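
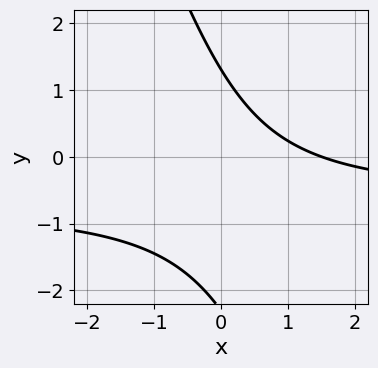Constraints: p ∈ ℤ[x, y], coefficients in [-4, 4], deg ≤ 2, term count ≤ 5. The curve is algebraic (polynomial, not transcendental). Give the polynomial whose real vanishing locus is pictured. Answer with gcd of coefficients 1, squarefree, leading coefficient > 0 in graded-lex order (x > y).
3*x*y + y^2 + 2*x + y - 3

1. Degree: the shape is more complex than any degree-1 curve, so deg p = 2.
2. The integer polynomial consistent with all of this is the stated p.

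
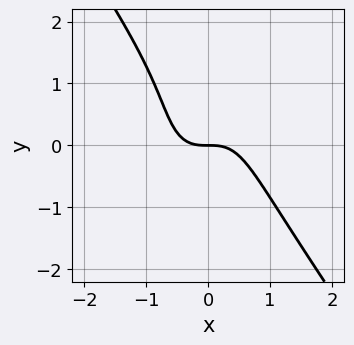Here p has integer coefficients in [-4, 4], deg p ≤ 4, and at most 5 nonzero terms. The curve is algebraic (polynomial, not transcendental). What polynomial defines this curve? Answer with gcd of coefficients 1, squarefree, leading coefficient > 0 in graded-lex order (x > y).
3*x^3 + y^3 - y^2 + 2*y

deg p = 3.
Against the integer gridlines: one x-axis crossing is at x = 0; one y-axis crossing is at y = 0.
The integer polynomial consistent with all of this is the stated p.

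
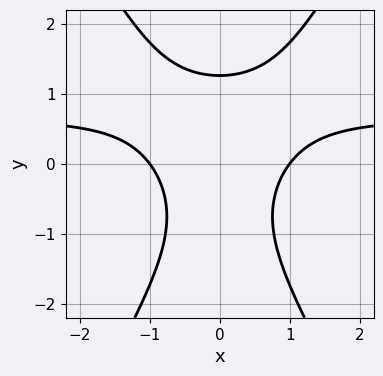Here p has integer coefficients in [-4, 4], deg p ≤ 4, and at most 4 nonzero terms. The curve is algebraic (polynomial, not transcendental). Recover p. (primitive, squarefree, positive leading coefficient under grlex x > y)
(a) Degree: a generic line meets the curve in up to 3 points, so deg p = 3.
(b) Symmetries: the x ↦ −x reflection is a symmetry, so x appears only in even powers.
(c) Reading off the gridlines: among the integer gridlines, it crosses the x-axis at x ∈ {-1, 1}.
(d) The integer polynomial consistent with all of this is the stated p.

3*x^2*y - y^3 - 2*x^2 + 2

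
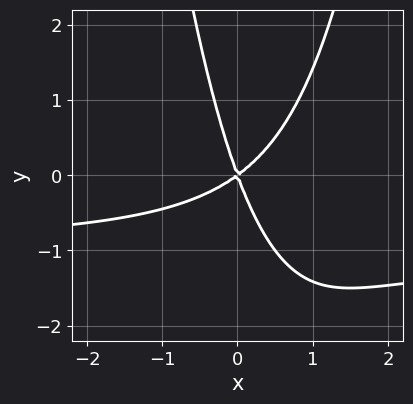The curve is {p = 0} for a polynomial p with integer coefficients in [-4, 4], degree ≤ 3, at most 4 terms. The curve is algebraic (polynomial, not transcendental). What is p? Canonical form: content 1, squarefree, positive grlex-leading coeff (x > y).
2*x^2*y + 2*x^2 - 2*x*y - y^2

1. Degree: a generic line meets the curve in up to 3 points, so deg p = 3.
2. From the visible intercepts: one x-axis crossing is at x = 0; it crosses the y-axis at the gridline y = 0.
3. These observations pin down the coefficients.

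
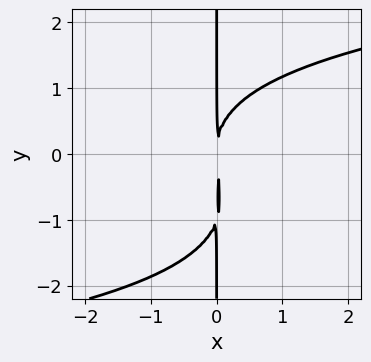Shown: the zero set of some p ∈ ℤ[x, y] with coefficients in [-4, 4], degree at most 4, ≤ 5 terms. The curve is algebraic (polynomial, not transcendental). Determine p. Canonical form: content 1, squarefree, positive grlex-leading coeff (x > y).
1. deg p = 4. A generic line meets the curve in up to 4 points.
2. Observable constraints: the visible y-axis segment lies entirely on the curve.
3. Matching integer coefficients to the picture gives p.

x*y^3 + x*y^2 - 3*x^2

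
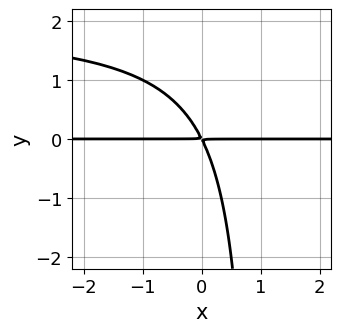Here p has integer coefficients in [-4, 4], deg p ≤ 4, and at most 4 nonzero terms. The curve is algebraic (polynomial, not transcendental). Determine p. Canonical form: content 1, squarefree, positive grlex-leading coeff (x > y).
x*y^2 - 2*x*y - y^2

1. Degree: the shape is more complex than any degree-2 curve, so deg p = 3.
2. From the axis intercepts and sections: every point of the x-axis in the box is on the curve.
3. Putting this together gives p.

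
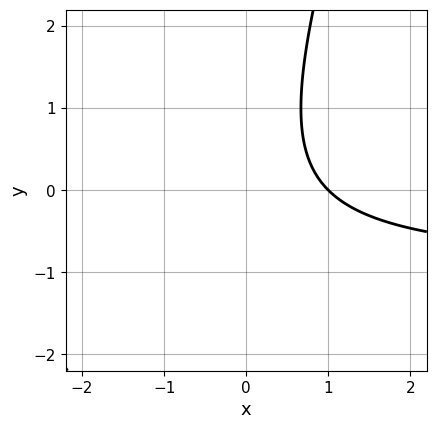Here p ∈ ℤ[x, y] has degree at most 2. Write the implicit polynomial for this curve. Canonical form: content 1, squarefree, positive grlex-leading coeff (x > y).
3*x*y - y^2 + 3*x - 3

First, the degree is 2 — the shape is more complex than any degree-1 curve.
Next, observable constraints: one x-axis crossing is at x = 1; the curve avoids every integer y-axis point in the box.
Finally, fitting integer coefficients to these (and the overall shape) gives p.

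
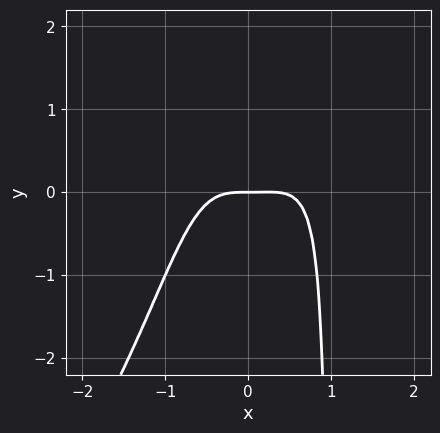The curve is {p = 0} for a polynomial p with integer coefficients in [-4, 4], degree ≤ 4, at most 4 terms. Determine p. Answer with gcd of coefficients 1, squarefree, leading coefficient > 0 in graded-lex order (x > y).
3*x^4 - 2*x^3*y - x^3 + 2*y

1. The degree is 4 — no degree-3 curve has this shape.
2. From the axis intercepts and sections: it meets the y-axis at y = 0 (among the integer gridlines); one x-axis crossing is at x = 0.
3. Putting this together gives p.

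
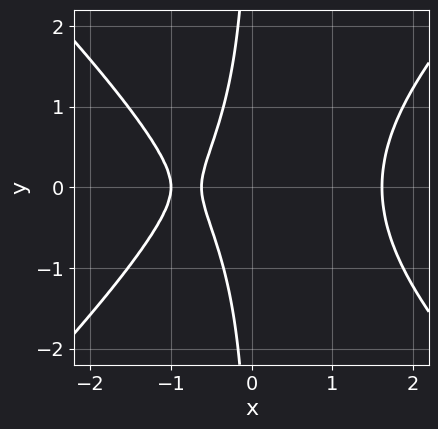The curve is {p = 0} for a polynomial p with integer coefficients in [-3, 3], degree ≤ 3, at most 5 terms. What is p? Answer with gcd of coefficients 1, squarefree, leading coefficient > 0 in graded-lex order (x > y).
(a) Degree: a generic line meets the curve in up to 3 points, so deg p = 3.
(b) Symmetries: the y ↦ −y reflection is a symmetry, so y appears only in even powers.
(c) Against the integer gridlines: one x-axis crossing is at x = -1; the curve avoids every integer y-axis point in the box.
(d) Putting this together gives p.

x^3 - x*y^2 - 2*x - 1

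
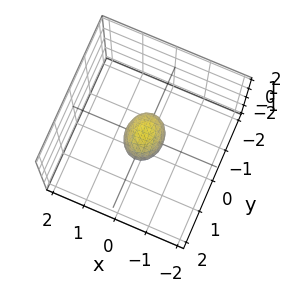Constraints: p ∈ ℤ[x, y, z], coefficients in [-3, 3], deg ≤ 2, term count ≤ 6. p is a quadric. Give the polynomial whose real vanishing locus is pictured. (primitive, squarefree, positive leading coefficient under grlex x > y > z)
(a) Degree: a closed, bounded, convex surface; a quadric, so deg p = 2.
(b) Symmetries: the x ↦ −x reflection is a symmetry, so x appears only in even powers; the y ↦ −y reflection is a symmetry, so y appears only in even powers; it's symmetric under z → −z, forcing even powers of z.
(c) The integer polynomial consistent with all of this is the stated p.

3*x^2 + 2*y^2 + 2*z^2 - 1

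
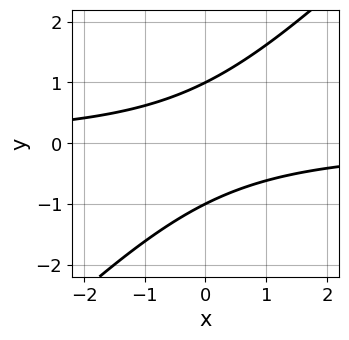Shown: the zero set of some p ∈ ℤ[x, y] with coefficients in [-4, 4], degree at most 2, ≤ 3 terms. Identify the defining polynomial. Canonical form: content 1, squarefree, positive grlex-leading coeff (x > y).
1. Degree: a generic line meets the curve in up to 2 points, so deg p = 2.
2. Reading off the gridlines: the y-axis gridline crossings are at y ∈ {-1, 1}; it misses every integer gridline on the x-axis.
3. Together with the visible shape, these determine p as stated.

x*y - y^2 + 1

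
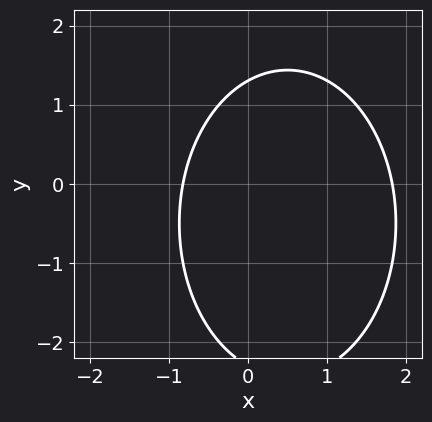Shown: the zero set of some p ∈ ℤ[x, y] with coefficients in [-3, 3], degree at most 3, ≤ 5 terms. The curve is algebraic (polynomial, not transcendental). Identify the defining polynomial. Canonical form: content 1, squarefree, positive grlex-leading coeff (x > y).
2*x^2 + y^2 - 2*x + y - 3

1. Degree: the shape is more complex than any degree-1 curve, so deg p = 2.
2. Matching integer coefficients to the picture gives p.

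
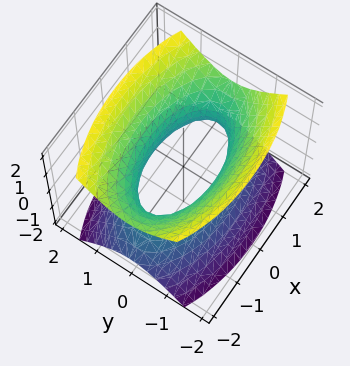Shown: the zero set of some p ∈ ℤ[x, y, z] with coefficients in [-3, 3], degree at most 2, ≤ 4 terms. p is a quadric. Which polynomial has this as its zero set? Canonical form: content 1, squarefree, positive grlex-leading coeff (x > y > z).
x^2 + 3*y^2 - 2*z^2 - 2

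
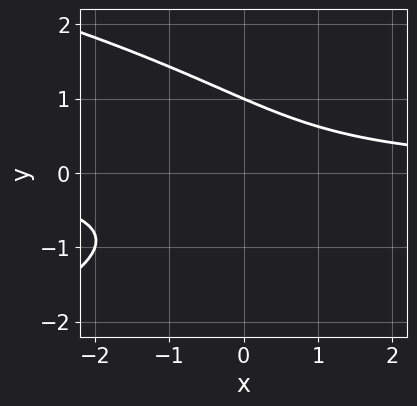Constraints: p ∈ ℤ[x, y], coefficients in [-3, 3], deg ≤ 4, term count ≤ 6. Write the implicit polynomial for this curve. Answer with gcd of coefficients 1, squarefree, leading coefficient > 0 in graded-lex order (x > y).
(a) Degree: no degree-2 curve has this shape, so deg p = 3.
(b) Checking where it meets the axes: the curve avoids every integer x-axis point in the box; it meets the y-axis at y = 1 (among the integer gridlines).
(c) These observations pin down the coefficients.

2*y^3 + 3*x*y + y - 3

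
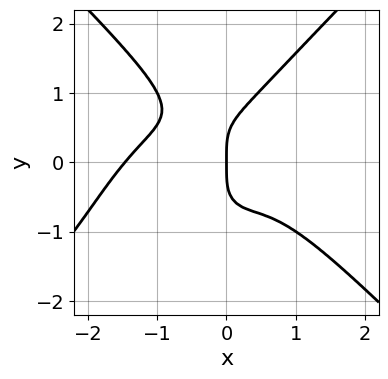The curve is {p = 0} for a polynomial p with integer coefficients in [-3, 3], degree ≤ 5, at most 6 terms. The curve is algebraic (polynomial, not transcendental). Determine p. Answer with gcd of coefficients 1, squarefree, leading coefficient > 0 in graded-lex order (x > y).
x^4 - y^4 + x^3 + 2*x^2*y + x

(a) The degree is 4 — the shape is more complex than any degree-3 curve.
(b) Checking where it meets the axes: one x-axis crossing is at x = 0; one y-axis crossing is at y = 0.
(c) The integer polynomial consistent with all of this is the stated p.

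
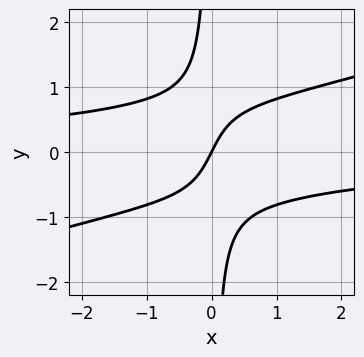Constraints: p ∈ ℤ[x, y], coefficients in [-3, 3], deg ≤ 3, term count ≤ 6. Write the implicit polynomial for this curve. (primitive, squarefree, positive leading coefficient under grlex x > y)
x^2*y - 3*x*y^2 + 2*x - y

deg p = 3. The shape is more complex than any degree-2 curve.
Against the integer gridlines: it crosses the x-axis at the gridline x = 0; it crosses the y-axis at the gridline y = 0.
Together with the visible shape, these determine p as stated.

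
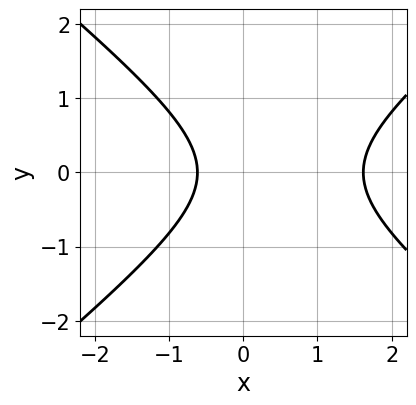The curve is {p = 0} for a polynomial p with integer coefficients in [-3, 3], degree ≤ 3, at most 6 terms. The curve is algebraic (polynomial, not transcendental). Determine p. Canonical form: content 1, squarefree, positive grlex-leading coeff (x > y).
2*x^2 - 3*y^2 - 2*x - 2

1. Degree: no degree-1 curve has this shape, so deg p = 2.
2. Symmetries: the y ↦ −y reflection is a symmetry, so y appears only in even powers.
3. Checking where it meets the axes: it misses every integer gridline on the y-axis.
4. Putting this together gives p.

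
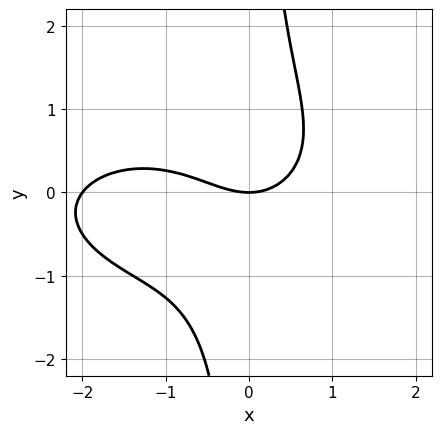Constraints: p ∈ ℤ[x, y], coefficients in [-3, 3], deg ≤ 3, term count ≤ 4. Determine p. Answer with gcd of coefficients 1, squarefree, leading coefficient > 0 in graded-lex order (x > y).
First, deg p = 3.
Next, checking where it meets the axes: it meets the y-axis at y = 0 (among the integer gridlines); among the integer gridlines, it crosses the x-axis at x ∈ {-2, 0}.
Finally, together with the visible shape, these determine p as stated.

x^3 + 3*x*y^2 + 2*x^2 - 3*y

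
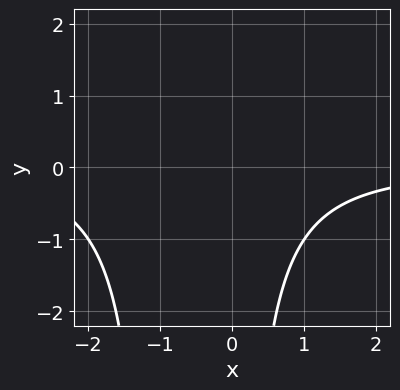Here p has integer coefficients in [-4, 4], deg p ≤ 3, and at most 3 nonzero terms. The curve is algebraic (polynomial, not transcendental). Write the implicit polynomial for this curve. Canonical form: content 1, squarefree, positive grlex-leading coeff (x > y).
1. The degree is 3 — the shape is more complex than any degree-2 curve.
2. From the axis intercepts and sections: the curve avoids every integer x-axis point in the box; the curve avoids every integer y-axis point in the box.
3. Putting this together gives p.

x^2*y + x*y + 2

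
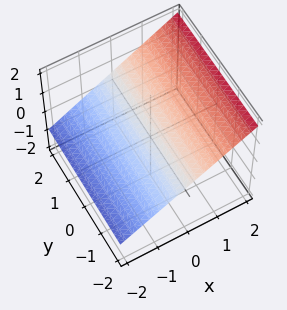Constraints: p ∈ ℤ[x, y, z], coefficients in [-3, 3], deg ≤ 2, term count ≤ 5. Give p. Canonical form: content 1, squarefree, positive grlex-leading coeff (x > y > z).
2*x - 3*z + 2

First, degree: the surface is flat (a plane), so deg p = 1.
Then, observable constraints: it misses every integer gridline on the y-axis; it crosses the x-axis at the gridline x = -1.
Finally, fitting integer coefficients to these (and the overall shape) gives p.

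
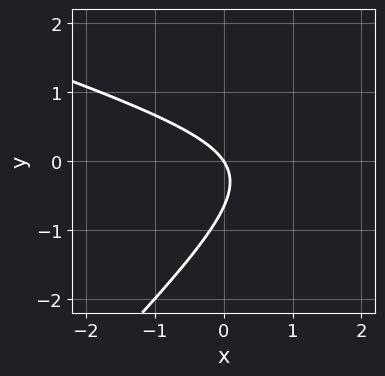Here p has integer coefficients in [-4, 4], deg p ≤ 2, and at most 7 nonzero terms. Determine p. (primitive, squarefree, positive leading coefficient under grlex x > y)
(a) The degree is 2 — the shape is more complex than any degree-1 curve.
(b) From the axis intercepts and sections: it crosses the x-axis at the gridline x = 0; it meets the y-axis at y = 0 (among the integer gridlines).
(c) The integer polynomial consistent with all of this is the stated p.

x^2 + 2*x*y - 3*y^2 - 3*x - 2*y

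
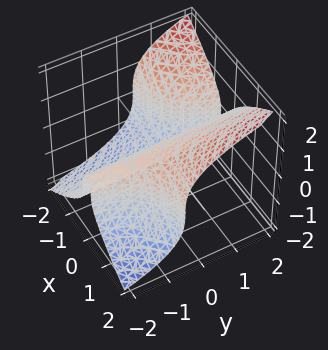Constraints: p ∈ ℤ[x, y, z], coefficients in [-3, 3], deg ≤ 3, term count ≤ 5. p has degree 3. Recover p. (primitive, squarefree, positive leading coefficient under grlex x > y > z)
x^2*y - z^3 + x

1. The degree is 3 — no degree-2 surface has this shape.
2. Reading off the gridlines: one x-axis crossing is at x = 0; every point of the y-axis in the box is on the surface; it meets the z-axis at z = 0 (among the integer gridlines).
3. These observations pin down the coefficients.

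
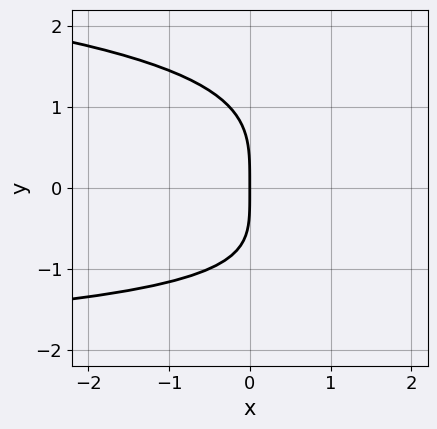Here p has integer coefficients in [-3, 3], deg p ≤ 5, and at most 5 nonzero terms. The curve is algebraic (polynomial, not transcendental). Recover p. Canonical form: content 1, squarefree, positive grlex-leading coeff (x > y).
1. deg p = 4.
2. Against the integer gridlines: it meets the y-axis at y = 0 (among the integer gridlines); one x-axis crossing is at x = 0.
3. Putting this together gives p.

y^4 + x*y + 3*x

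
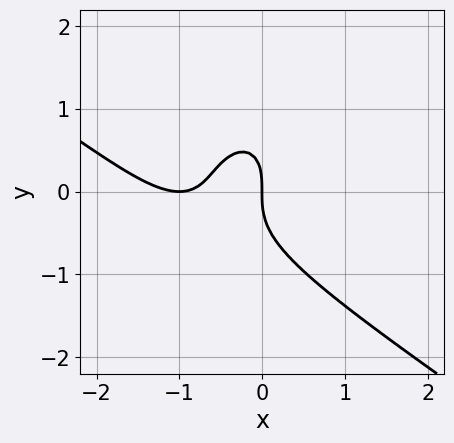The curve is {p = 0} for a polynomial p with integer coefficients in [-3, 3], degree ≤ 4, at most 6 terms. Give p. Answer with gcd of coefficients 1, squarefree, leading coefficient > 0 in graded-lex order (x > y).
x^3 + x^2*y + y^3 + 2*x^2 + x

1. deg p = 3.
2. Reading off the gridlines: one y-axis crossing is at y = 0; the x-axis gridline crossings are at x ∈ {-1, 0}.
3. Fitting integer coefficients to these (and the overall shape) gives p.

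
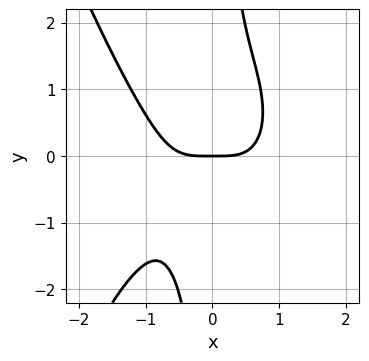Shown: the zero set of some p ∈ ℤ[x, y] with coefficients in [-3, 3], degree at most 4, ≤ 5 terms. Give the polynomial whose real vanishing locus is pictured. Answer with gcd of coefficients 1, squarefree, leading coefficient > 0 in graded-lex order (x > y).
x^4 + x*y^2 - y

First, the degree is 4 — a generic line meets the curve in up to 4 points.
Then, reading off the gridlines: one y-axis crossing is at y = 0; it crosses the x-axis at the gridline x = 0.
Finally, the integer polynomial consistent with all of this is the stated p.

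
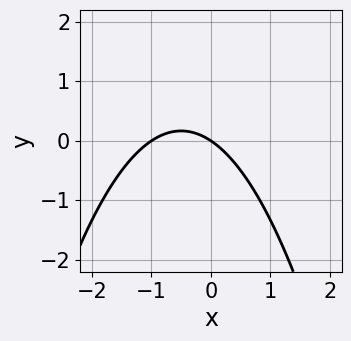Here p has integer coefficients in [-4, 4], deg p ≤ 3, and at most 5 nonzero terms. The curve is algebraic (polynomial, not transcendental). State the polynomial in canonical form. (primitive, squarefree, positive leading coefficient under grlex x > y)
1. Degree: a generic line meets the curve in up to 2 points, so deg p = 2.
2. From the axis intercepts and sections: it crosses the y-axis at the gridline y = 0; among the integer gridlines, it crosses the x-axis at x ∈ {-1, 0}.
3. Assembling these constraints gives the stated polynomial.

2*x^2 + 2*x + 3*y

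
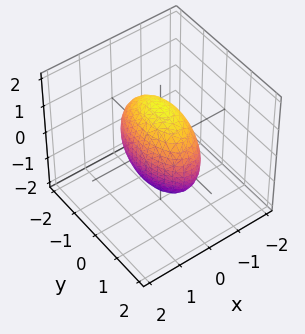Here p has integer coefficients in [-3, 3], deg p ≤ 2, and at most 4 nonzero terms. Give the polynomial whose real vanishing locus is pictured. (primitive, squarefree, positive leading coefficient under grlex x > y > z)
3*x^2 + y^2 + z^2 - 2

Degree: a closed, bounded, convex surface; a quadric, so deg p = 2.
Symmetries: the z ↦ −z reflection is a symmetry, so z appears only in even powers; mirror symmetry x ↦ −x ⇒ only even powers of x; the y ↦ −y reflection is a symmetry, so y appears only in even powers.
Assembling these constraints gives the stated polynomial.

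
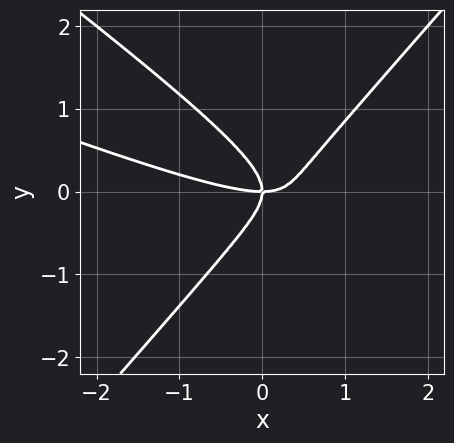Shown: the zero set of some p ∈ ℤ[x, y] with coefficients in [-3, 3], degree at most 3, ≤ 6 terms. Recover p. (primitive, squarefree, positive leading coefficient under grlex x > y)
1. The degree is 3 — the shape is more complex than any degree-2 curve.
2. From the axis intercepts and sections: it meets the y-axis at y = 0 (among the integer gridlines); it meets the x-axis at x = 0 (among the integer gridlines).
3. Fitting integer coefficients to these (and the overall shape) gives p.

x^3 + 3*x^2*y - 3*y^3 - 2*x*y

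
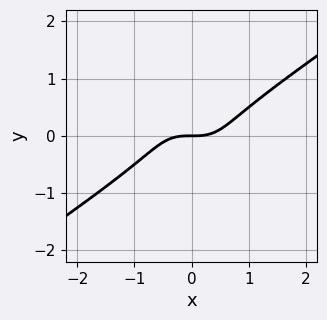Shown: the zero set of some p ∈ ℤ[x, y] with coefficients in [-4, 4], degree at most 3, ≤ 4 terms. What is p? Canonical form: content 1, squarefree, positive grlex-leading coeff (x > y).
2*x^3 - 3*x*y^2 - 2*y^3 - 2*y

(a) The degree is 3 — no degree-2 curve has this shape.
(b) Checking where it meets the axes: one x-axis crossing is at x = 0; it crosses the y-axis at the gridline y = 0.
(c) Solving for integer coefficients yields p as stated.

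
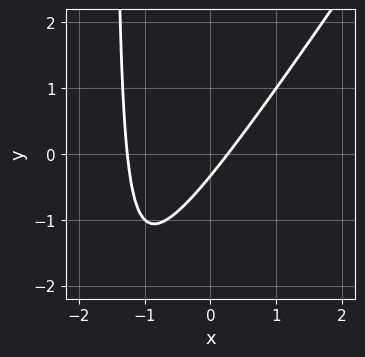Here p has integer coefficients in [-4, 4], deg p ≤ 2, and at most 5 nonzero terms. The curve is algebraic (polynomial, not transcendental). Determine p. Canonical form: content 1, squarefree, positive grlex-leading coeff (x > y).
1. deg p = 2. No degree-1 curve has this shape.
2. Matching integer coefficients to the picture gives p.

3*x^2 - 2*x*y + 3*x - 3*y - 1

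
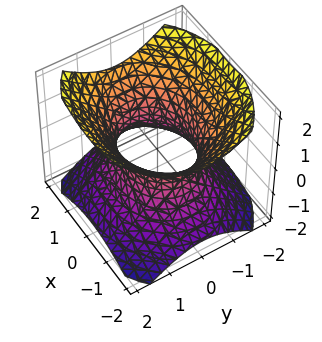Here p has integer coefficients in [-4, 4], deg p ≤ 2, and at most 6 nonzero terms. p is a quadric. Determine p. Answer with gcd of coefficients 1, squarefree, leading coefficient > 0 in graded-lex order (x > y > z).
2*x^2 + 3*y^2 - 3*z^2 - 3

1. deg p = 2. One connected sheet with a waist; a quadric.
2. Symmetries: mirror symmetry y ↦ −y ⇒ only even powers of y; it's symmetric under x → −x, forcing even powers of x; the z ↦ −z reflection is a symmetry, so z appears only in even powers.
3. Observable constraints: the surface avoids every integer z-axis point in the box; among the integer gridlines, it crosses the y-axis at y ∈ {-1, 1}.
4. The integer polynomial consistent with all of this is the stated p.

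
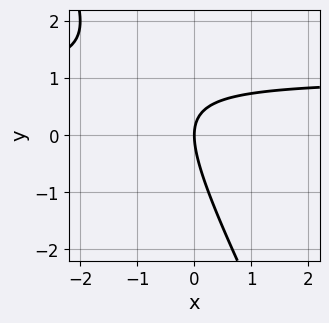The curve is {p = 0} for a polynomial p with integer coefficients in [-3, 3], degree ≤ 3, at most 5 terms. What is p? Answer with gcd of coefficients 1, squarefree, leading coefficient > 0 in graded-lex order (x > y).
2*x*y + y^2 - 2*x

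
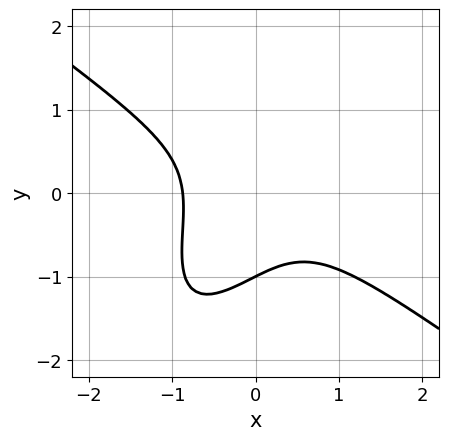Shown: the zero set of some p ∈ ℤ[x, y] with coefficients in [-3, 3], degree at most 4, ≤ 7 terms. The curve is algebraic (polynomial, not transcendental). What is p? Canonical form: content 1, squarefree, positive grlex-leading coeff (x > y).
3*x^3 + x^2*y - 3*x*y^2 + 2*y^3 + 2

(a) deg p = 3. The shape is more complex than any degree-2 curve.
(b) Reading off the gridlines: one y-axis crossing is at y = -1.
(c) Matching integer coefficients to the picture gives p.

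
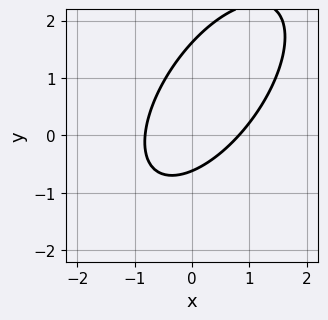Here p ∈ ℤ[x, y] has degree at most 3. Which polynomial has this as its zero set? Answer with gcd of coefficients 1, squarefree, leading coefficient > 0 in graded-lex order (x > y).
First, deg p = 2. The shape is more complex than any degree-1 curve.
Finally, solving for integer coefficients yields p as stated.

3*x^2 - 3*x*y + 2*y^2 - 2*y - 2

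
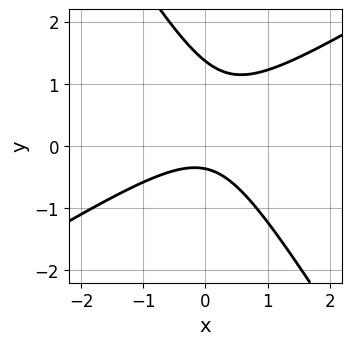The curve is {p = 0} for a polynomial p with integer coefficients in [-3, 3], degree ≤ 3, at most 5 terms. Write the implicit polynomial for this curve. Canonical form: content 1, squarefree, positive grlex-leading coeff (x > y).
1. The degree is 2 — no degree-1 curve has this shape.
2. Observable constraints: the curve avoids every integer x-axis point in the box.
3. Assembling these constraints gives the stated polynomial.

2*x^2 - 2*x*y - 2*y^2 + 2*y + 1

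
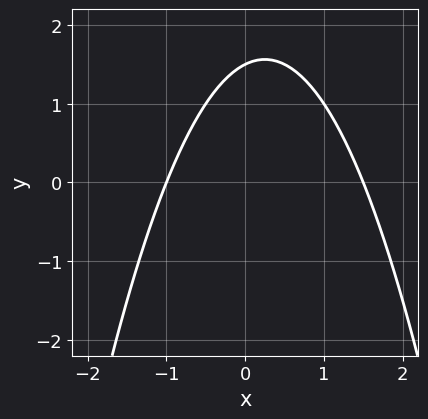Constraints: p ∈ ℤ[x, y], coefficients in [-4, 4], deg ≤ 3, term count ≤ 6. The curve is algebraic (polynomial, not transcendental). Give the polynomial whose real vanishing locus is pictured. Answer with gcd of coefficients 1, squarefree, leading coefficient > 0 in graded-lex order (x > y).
1. The degree is 2 — no degree-1 curve has this shape.
2. Against the integer gridlines: it meets the x-axis at x = -1 (among the integer gridlines).
3. These observations pin down the coefficients.

2*x^2 - x + 2*y - 3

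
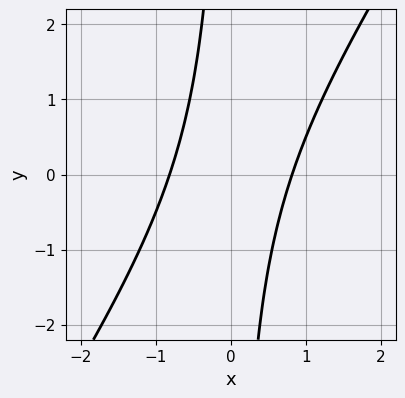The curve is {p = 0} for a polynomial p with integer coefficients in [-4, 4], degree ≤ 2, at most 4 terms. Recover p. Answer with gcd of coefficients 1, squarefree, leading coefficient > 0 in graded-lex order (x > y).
First, degree: a generic line meets the curve in up to 2 points, so deg p = 2.
Next, checking where it meets the axes: the curve avoids every integer y-axis point in the box.
Finally, solving for integer coefficients yields p as stated.

3*x^2 - 2*x*y - 2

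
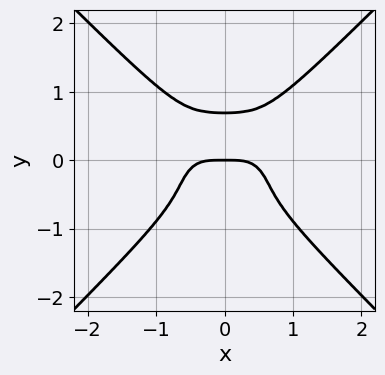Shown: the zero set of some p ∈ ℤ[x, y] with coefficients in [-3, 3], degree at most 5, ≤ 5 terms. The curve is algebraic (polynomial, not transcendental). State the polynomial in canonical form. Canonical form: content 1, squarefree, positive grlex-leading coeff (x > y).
1. deg p = 4. A generic line meets the curve in up to 4 points.
2. Symmetries: mirror symmetry x ↦ −x ⇒ only even powers of x.
3. Against the integer gridlines: one x-axis crossing is at x = 0; it crosses the y-axis at the gridline y = 0.
4. Putting this together gives p.

2*x^4 + x^2*y^2 - 3*y^4 + y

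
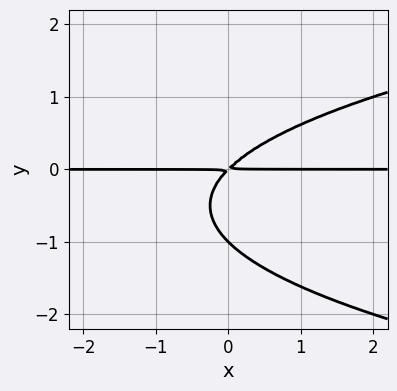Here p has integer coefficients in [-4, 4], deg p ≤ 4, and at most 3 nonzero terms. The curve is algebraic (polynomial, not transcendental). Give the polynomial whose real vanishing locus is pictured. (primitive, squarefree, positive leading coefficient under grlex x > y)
deg p = 3.
From the visible intercepts: it meets the y-axis at y = -1 (among the integer gridlines); every point of the x-axis in the box is on the curve.
The integer polynomial consistent with all of this is the stated p.

y^3 - x*y + y^2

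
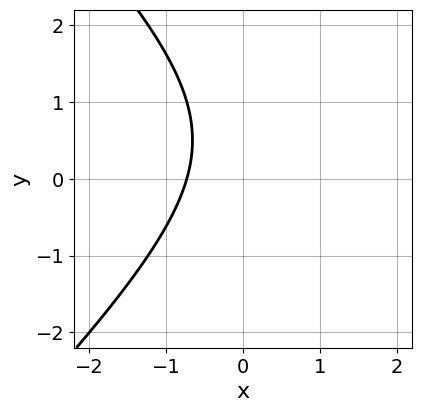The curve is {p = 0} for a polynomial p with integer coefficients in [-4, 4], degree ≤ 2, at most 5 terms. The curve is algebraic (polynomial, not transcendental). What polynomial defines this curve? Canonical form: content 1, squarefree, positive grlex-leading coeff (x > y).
x^2 - y^2 - 2*x + y - 2

First, degree: the shape is more complex than any degree-1 curve, so deg p = 2.
Next, reading off the gridlines: no y-intercept at any integer in the box.
Finally, solving for integer coefficients yields p as stated.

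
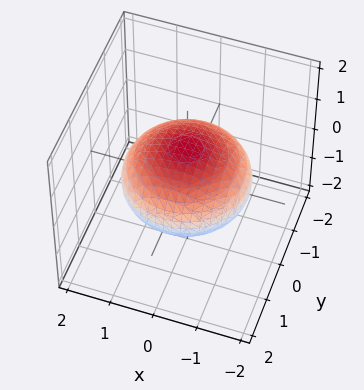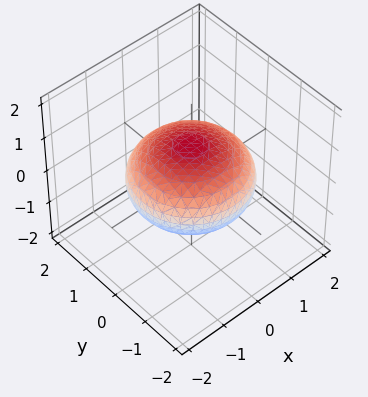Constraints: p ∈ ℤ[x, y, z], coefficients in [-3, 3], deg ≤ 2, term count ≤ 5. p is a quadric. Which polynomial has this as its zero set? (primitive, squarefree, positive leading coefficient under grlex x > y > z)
x^2 + y^2 + 2*z^2 - 2

1. Degree: a closed, bounded, convex surface; a quadric, so deg p = 2.
2. Symmetries: it's symmetric under z → −z, forcing even powers of z; the z-axis is an axis of rotation, so x and y enter only as x² + y².
3. Reading off the gridlines: the z-axis gridline crossings are at z ∈ {-1, 1}; a circular section at z = 0 has radius between 1 and 2.
4. Together with the visible shape, these determine p as stated.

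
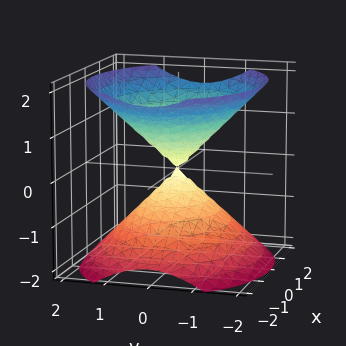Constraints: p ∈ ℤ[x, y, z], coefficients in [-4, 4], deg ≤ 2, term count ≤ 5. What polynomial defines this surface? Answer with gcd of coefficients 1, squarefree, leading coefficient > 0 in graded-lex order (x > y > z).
2*x^2 + 3*y^2 - 3*z^2

1. There are 2 components.
2. deg p = 2.
3. Symmetries: the x ↦ −x reflection is a symmetry, so x appears only in even powers; it's symmetric under y → −y, forcing even powers of y; mirror symmetry z ↦ −z ⇒ only even powers of z.
4. Reading off the gridlines: one y-axis crossing is at y = 0; it crosses the z-axis at the gridline z = 0; one x-axis crossing is at x = 0.
5. Matching integer coefficients to the picture gives p.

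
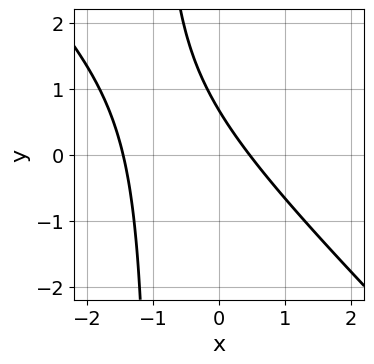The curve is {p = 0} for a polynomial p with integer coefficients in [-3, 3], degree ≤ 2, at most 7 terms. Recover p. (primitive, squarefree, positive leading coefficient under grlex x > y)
3*x^2 + 3*x*y + 3*x + 3*y - 2

(a) Degree: the shape is more complex than any degree-1 curve, so deg p = 2.
(b) Solving for integer coefficients yields p as stated.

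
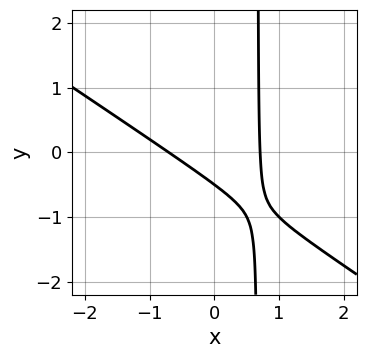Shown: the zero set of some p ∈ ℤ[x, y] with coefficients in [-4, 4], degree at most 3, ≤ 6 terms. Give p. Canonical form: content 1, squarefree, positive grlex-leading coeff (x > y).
2*x^2 + 3*x*y - 2*y - 1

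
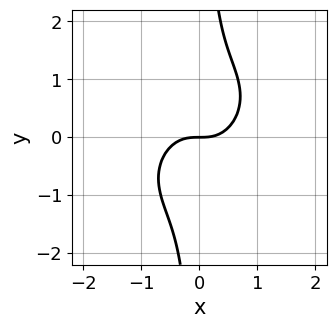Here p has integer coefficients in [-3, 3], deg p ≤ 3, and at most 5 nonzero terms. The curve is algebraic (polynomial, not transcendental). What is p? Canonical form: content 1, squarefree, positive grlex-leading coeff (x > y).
3*x^3 - 2*x^2*y + 3*x*y^2 - 2*y

First, degree: the shape is more complex than any degree-2 curve, so deg p = 3.
Then, checking where it meets the axes: it meets the y-axis at y = 0 (among the integer gridlines); one x-axis crossing is at x = 0.
Finally, the integer polynomial consistent with all of this is the stated p.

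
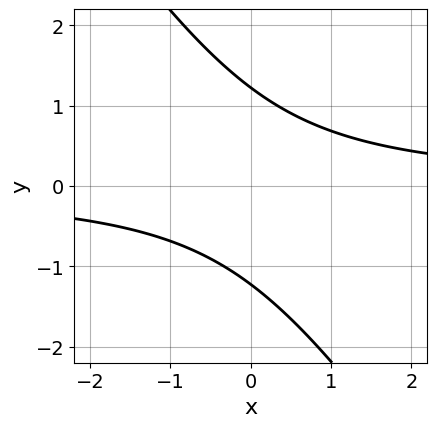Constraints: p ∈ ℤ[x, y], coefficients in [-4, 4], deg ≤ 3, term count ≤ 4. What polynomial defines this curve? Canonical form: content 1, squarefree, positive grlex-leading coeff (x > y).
3*x*y + 2*y^2 - 3

First, deg p = 2. A generic line meets the curve in up to 2 points.
Next, reading off the gridlines: the curve avoids every integer x-axis point in the box.
Finally, solving for integer coefficients yields p as stated.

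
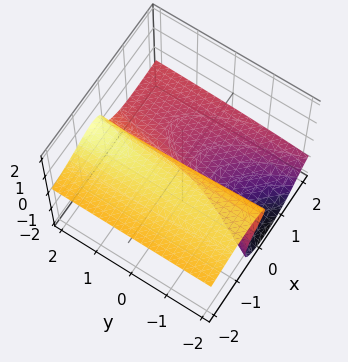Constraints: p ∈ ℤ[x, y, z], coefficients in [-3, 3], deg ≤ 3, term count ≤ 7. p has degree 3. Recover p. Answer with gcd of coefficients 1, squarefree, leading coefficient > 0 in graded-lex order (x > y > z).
(a) The degree is 3 — a generic line meets the surface in up to 3 points.
(b) Against the integer gridlines: every point of the y-axis in the box is on the surface; it crosses the x-axis at the gridline x = 0; it crosses the z-axis at the gridline z = 0.
(c) Matching integer coefficients to the picture gives p.

3*x^2*z - 2*y*z^2 + 3*z^3 + y*z + 3*x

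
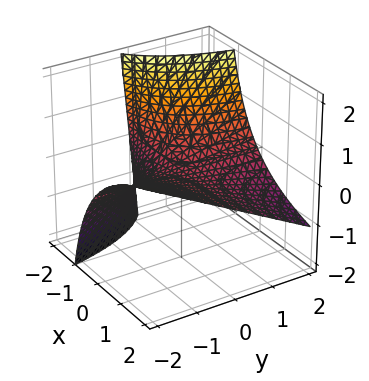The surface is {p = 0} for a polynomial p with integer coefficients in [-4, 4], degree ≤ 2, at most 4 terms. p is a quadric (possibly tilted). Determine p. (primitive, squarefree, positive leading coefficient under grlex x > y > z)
x*y + x*z + 2*z

(a) Degree: the shape is more complex than any degree-1 surface, so deg p = 2.
(b) Reading off the gridlines: the visible x-axis segment lies entirely on the surface; the visible y-axis segment lies entirely on the surface; one z-axis crossing is at z = 0.
(c) Assembling these constraints gives the stated polynomial.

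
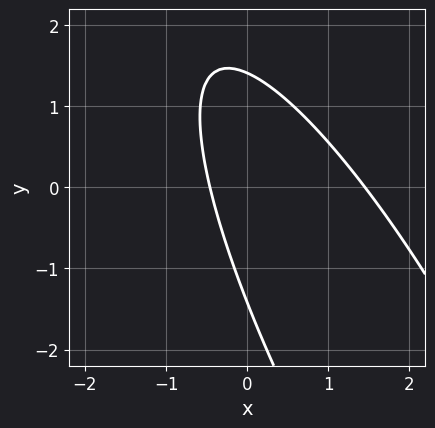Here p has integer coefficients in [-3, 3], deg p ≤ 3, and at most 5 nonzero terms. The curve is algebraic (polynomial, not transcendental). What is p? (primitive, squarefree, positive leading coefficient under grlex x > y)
First, degree: a generic line meets the curve in up to 2 points, so deg p = 2.
Finally, matching integer coefficients to the picture gives p.

3*x^2 + 3*x*y + y^2 - 3*x - 2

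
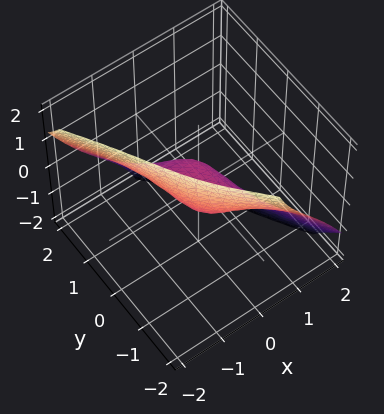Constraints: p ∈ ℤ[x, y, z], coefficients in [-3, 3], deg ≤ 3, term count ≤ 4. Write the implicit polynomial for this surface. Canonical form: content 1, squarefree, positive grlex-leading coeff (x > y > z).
3*x^3 - 3*x*y*z + y^3 + 3*z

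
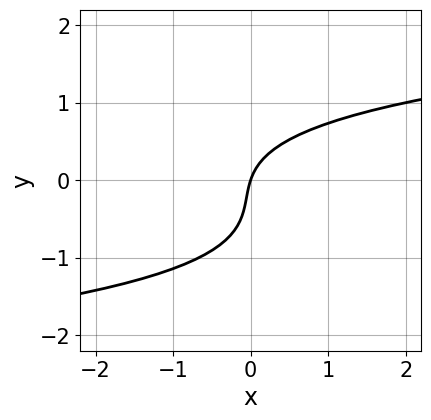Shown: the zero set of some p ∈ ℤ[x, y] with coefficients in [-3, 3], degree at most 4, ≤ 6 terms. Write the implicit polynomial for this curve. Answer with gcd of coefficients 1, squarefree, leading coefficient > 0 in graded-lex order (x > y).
3*y^3 + 2*y^2 - 3*x + y

Degree: a generic line meets the curve in up to 3 points, so deg p = 3.
From the axis intercepts and sections: it meets the x-axis at x = 0 (among the integer gridlines); it crosses the y-axis at the gridline y = 0.
Fitting integer coefficients to these (and the overall shape) gives p.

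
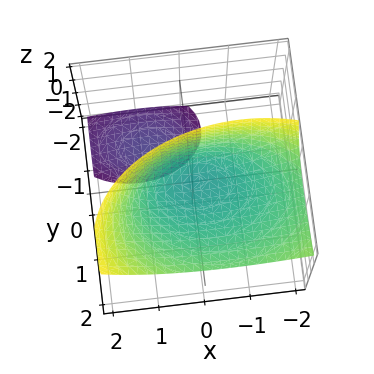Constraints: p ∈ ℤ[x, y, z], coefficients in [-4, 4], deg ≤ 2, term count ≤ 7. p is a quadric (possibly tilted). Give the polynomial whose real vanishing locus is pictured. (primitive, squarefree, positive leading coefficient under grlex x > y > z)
x^2 + x*z + 2*y^2 - 3*y*z - 2*z

First, I count 2 distinct pieces. Treating them together as one polynomial.
Then, deg p = 2. A generic line meets the surface in up to 2 points.
Next, checking where it meets the axes: one x-axis crossing is at x = 0; one z-axis crossing is at z = 0; it crosses the y-axis at the gridline y = 0.
Finally, the integer polynomial consistent with all of this is the stated p.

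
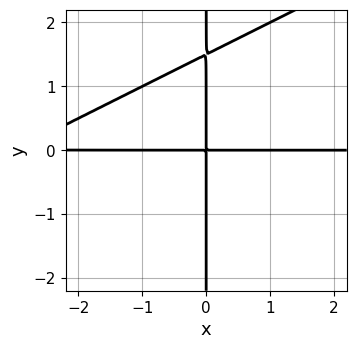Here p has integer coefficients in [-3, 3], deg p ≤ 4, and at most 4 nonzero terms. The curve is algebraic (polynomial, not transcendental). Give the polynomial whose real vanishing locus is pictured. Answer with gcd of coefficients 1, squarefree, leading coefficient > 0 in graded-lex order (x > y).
x^2*y - 2*x*y^2 + 3*x*y

First, deg p = 3. A generic line meets the curve in up to 3 points.
Then, reading off the gridlines: the visible y-axis segment lies entirely on the curve; every point of the x-axis in the box is on the curve.
Finally, together with the visible shape, these determine p as stated.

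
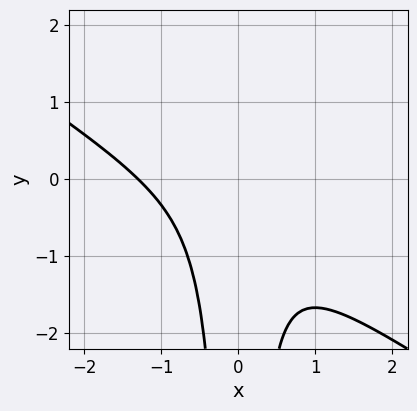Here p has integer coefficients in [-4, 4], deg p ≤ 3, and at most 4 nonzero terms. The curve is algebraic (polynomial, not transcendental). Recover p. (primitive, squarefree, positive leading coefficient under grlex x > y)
2*x^3 + 3*x^2*y + 2*x^2 + 1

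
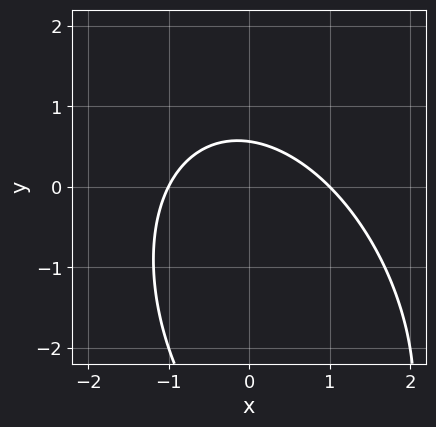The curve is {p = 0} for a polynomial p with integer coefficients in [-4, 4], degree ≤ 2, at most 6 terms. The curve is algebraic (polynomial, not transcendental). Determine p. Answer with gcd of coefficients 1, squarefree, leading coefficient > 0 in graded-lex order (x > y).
2*x^2 + x*y + y^2 + 3*y - 2

(a) deg p = 2. The shape is more complex than any degree-1 curve.
(b) Checking where it meets the axes: the x-axis gridline crossings are at x ∈ {-1, 1}.
(c) The integer polynomial consistent with all of this is the stated p.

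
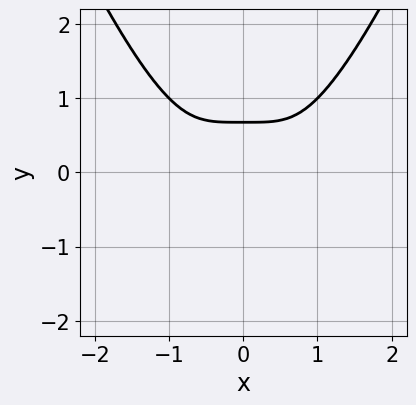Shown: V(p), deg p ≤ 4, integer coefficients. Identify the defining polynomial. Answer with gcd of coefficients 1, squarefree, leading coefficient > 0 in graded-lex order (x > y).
First, degree: a generic line meets the curve in up to 4 points, so deg p = 4.
Then, symmetries: it's symmetric under x → −x, forcing even powers of x.
Next, from the axis intercepts and sections: the curve avoids every integer x-axis point in the box.
Finally, fitting integer coefficients to these (and the overall shape) gives p.

3*x^4 - 2*y^3 - 3*y^2 + 2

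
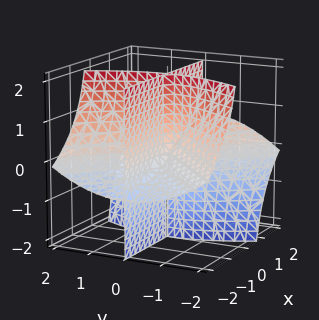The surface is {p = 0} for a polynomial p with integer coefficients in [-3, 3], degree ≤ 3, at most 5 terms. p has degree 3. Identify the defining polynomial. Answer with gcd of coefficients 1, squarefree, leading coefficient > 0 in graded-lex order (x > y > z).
x^2*y - 3*x*y*z - y^3

There are 3 components. Treating them together as one polynomial.
deg p = 3. A generic line meets the surface in up to 3 points.
From the axis intercepts and sections: the visible z-axis segment lies entirely on the surface; every point of the x-axis in the box is on the surface.
Together with the visible shape, these determine p as stated.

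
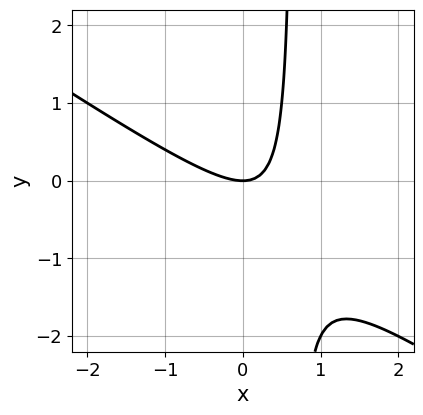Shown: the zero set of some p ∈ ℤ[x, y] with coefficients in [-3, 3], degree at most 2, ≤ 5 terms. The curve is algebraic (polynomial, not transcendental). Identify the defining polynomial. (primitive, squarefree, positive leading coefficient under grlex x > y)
2*x^2 + 3*x*y - 2*y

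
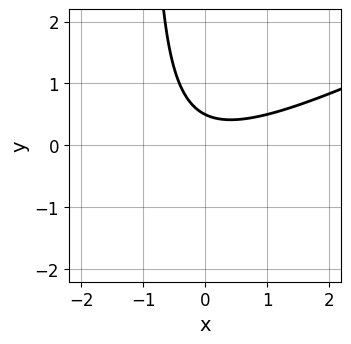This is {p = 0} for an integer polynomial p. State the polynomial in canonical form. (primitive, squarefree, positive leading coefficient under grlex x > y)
(a) Degree: a generic line meets the curve in up to 2 points, so deg p = 2.
(b) Checking where it meets the axes: it misses every integer gridline on the x-axis.
(c) Assembling these constraints gives the stated polynomial.

x^2 - 2*x*y - 2*y + 1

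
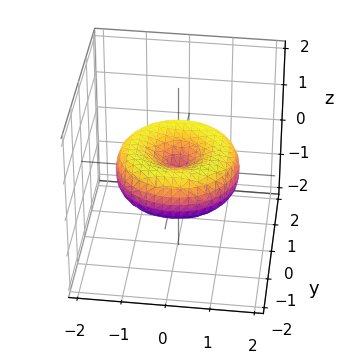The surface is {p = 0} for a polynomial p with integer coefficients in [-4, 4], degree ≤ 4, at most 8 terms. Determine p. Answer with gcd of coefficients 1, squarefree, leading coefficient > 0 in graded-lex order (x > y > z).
x^4 + 2*x^2*y^2 + y^4 - 2*x^2 - 2*y^2 + 3*z^2

First, deg p = 4. A generic line meets the surface in up to 4 points.
Then, symmetries: the z-axis is an axis of rotation, so x and y enter only as x² + y².
Next, checking where it meets the axes: it meets the y-axis at y = 0 (among the integer gridlines); one x-axis crossing is at x = 0; one z-axis crossing is at z = 0; a circular section at z = 0 has radius between 1 and 2.
Finally, the integer polynomial consistent with all of this is the stated p.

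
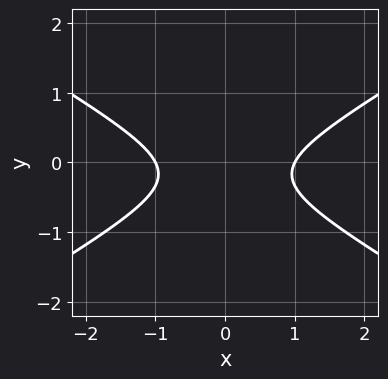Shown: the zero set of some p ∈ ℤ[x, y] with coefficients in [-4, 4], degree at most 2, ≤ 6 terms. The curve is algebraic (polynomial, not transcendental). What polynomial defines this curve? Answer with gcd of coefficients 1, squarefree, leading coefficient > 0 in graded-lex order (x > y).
x^2 - 3*y^2 - y - 1

1. Degree: the shape is more complex than any degree-1 curve, so deg p = 2.
2. Symmetries: the x ↦ −x reflection is a symmetry, so x appears only in even powers.
3. From the visible intercepts: the x-axis gridline crossings are at x ∈ {-1, 1}; the curve avoids every integer y-axis point in the box.
4. Together with the visible shape, these determine p as stated.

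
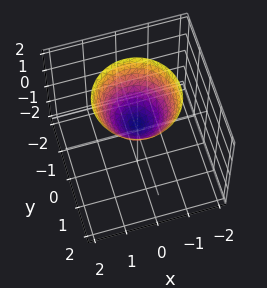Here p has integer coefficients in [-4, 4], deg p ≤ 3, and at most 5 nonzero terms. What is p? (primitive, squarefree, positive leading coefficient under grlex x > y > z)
1. deg p = 2.
2. Symmetries: rotational symmetry about the z-axis ⇒ p depends on x, y only through x² + y².
3. Reading off the gridlines: no x-intercept at any integer in the box; a circular section at z = 1 has radius between 0 and 1; it misses every integer gridline on the y-axis.
4. These observations pin down the coefficients.

3*x^2 + 3*y^2 - 3*z + 1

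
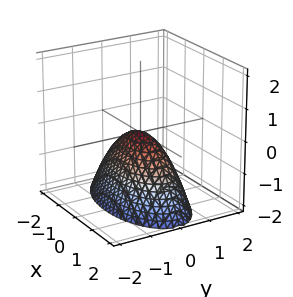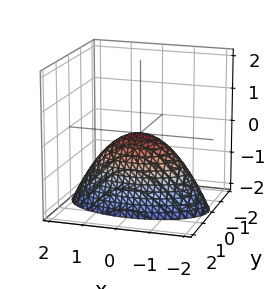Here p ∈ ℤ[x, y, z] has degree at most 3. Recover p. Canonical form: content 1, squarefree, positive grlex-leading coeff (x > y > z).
x^2 + 3*y^2 + 2*z

1. deg p = 2. A single bowl opening along one axis; a quadric.
2. Symmetries: mirror symmetry y ↦ −y ⇒ only even powers of y; it's symmetric under x → −x, forcing even powers of x.
3. Reading off the gridlines: it meets the y-axis at y = 0 (among the integer gridlines); it crosses the x-axis at the gridline x = 0; it crosses the z-axis at the gridline z = 0.
4. Putting this together gives p.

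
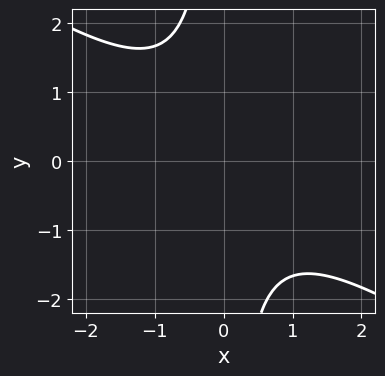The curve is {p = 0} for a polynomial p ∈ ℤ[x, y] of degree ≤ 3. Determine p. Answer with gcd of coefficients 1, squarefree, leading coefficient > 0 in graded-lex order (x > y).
The degree is 2 — a generic line meets the curve in up to 2 points.
Against the integer gridlines: no x-intercept at any integer in the box; it misses every integer gridline on the y-axis.
Assembling these constraints gives the stated polynomial.

2*x^2 + 3*x*y + 3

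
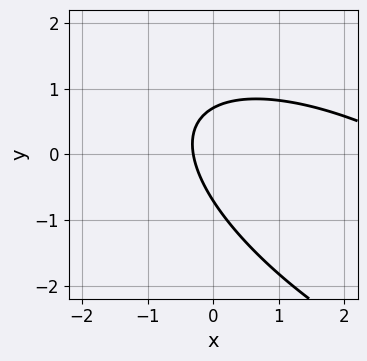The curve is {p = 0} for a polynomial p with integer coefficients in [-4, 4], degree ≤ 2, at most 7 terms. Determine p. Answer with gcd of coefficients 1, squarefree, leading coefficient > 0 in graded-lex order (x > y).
x^2 + 2*x*y + 2*y^2 - 3*x - 1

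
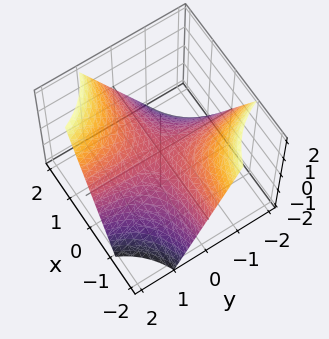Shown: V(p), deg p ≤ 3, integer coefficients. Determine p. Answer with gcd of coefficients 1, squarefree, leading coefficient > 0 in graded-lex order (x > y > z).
x*y - z

First, degree: a saddle surface; a quadric, so deg p = 2.
Then, observable constraints: every point of the x-axis in the box is on the surface; every point of the y-axis in the box is on the surface; it meets the z-axis at z = 0 (among the integer gridlines).
Finally, putting this together gives p.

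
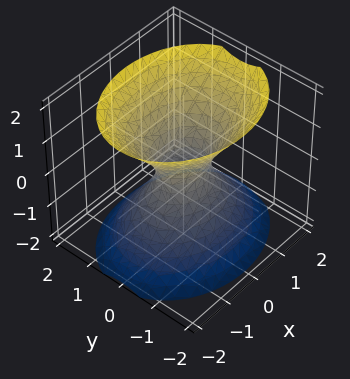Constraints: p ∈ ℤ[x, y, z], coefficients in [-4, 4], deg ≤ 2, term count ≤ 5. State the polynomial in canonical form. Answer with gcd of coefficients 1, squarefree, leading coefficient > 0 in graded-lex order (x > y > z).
2*x^2 + 3*y^2 - 2*z^2 - 1

(a) deg p = 2. An hourglass — one-sheet hyperboloid; a quadric.
(b) Symmetries: the z ↦ −z reflection is a symmetry, so z appears only in even powers; it's symmetric under x → −x, forcing even powers of x; the y ↦ −y reflection is a symmetry, so y appears only in even powers.
(c) Checking where it meets the axes: no z-intercept at any integer in the box.
(d) The integer polynomial consistent with all of this is the stated p.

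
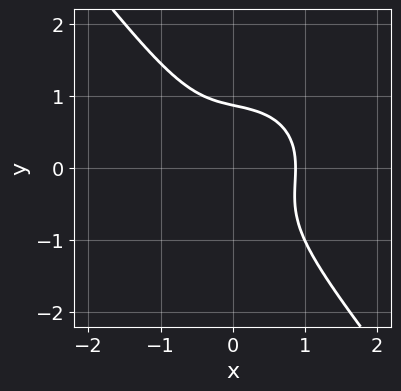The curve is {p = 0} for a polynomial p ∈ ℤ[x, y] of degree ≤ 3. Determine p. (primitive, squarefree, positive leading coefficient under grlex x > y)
3*x^3 + 2*x*y^2 + 3*y^3 - 2

First, degree: no degree-2 curve has this shape, so deg p = 3.
Finally, the integer polynomial consistent with all of this is the stated p.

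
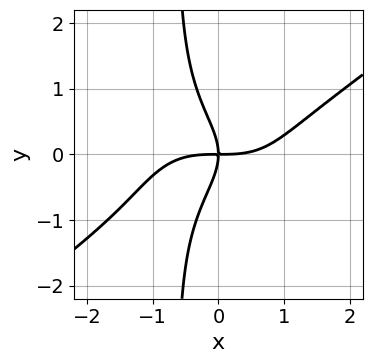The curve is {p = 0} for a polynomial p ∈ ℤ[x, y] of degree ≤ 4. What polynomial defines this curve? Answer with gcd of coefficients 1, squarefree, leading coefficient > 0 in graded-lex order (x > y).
1. Degree: a generic line meets the curve in up to 4 points, so deg p = 4.
2. From the axis intercepts and sections: it meets the y-axis at y = 0 (among the integer gridlines); one x-axis crossing is at x = 0.
3. These observations pin down the coefficients.

x^4 - 3*x*y^3 - 2*y^3 - 3*x*y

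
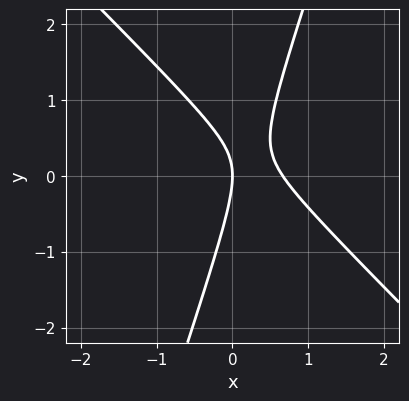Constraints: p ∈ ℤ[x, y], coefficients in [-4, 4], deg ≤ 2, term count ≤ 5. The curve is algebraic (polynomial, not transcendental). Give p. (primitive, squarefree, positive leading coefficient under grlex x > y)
(a) Degree: a generic line meets the curve in up to 2 points, so deg p = 2.
(b) Against the integer gridlines: one y-axis crossing is at y = 0; it meets the x-axis at x = 0 (among the integer gridlines).
(c) Assembling these constraints gives the stated polynomial.

3*x^2 + 2*x*y - y^2 - 2*x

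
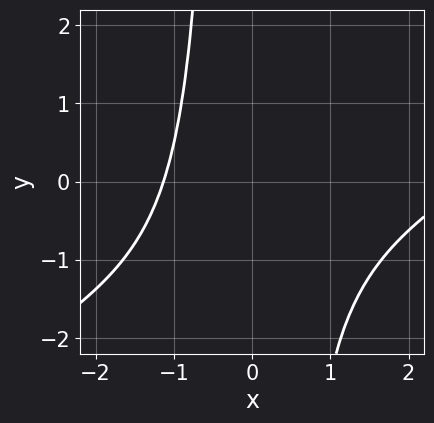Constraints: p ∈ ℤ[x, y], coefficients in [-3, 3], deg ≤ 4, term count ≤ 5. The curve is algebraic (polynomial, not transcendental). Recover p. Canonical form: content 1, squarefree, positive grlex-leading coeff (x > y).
Degree: a generic line meets the curve in up to 4 points, so deg p = 4.
Reading off the gridlines: no y-intercept at any integer in the box.
Fitting integer coefficients to these (and the overall shape) gives p.

x^4 - 2*x^3*y - 2*x^3 - 2*x^2 - 2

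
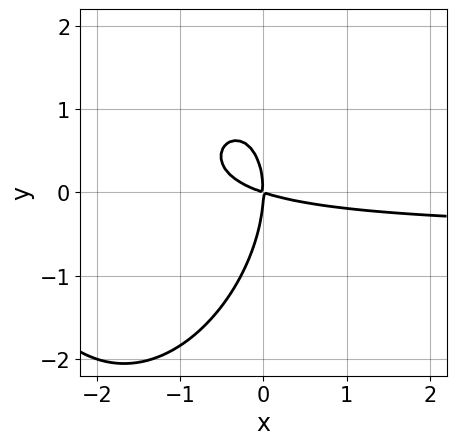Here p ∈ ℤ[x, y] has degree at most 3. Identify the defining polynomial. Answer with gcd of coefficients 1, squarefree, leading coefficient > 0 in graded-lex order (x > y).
First, deg p = 3. A generic line meets the curve in up to 3 points.
Then, reading off the gridlines: it crosses the x-axis at the gridline x = 0; one y-axis crossing is at y = 0.
Finally, solving for integer coefficients yields p as stated.

2*x^2*y - x*y^2 + y^3 + x^2 + 3*x*y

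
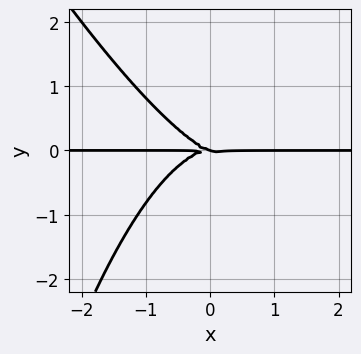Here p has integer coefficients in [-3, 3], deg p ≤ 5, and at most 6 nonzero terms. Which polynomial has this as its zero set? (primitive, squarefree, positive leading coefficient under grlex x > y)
2*x^3*y + x^2*y^2 + x*y^2 + 3*y^3

(a) deg p = 4. The shape is more complex than any degree-3 curve.
(b) From the visible intercepts: one y-axis crossing is at y = 0; the visible x-axis segment lies entirely on the curve.
(c) These observations pin down the coefficients.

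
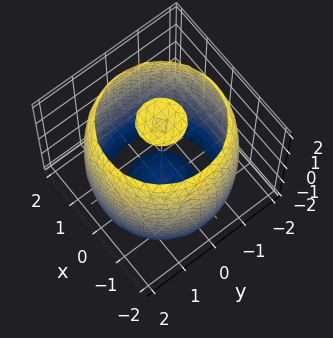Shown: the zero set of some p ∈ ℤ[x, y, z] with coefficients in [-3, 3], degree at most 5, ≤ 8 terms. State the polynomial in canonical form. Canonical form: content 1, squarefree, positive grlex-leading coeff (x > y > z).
(a) The picture has 3 separate pieces. They look like related sheets of one shape, so recover p as a whole.
(b) deg p = 4. No degree-3 surface has this shape.
(c) Symmetries: the z-axis is an axis of rotation, so x and y enter only as x² + y².
(d) Against the integer gridlines: a circular section at z = 0 has radius between 1 and 2.
(e) Assembling these constraints gives the stated polynomial.

x^4 + 2*x^2*y^2 + y^4 - 3*x^2 - 3*y^2 + z^2 - 3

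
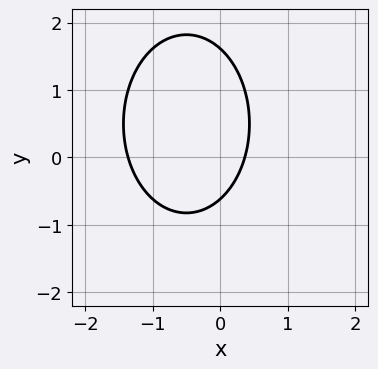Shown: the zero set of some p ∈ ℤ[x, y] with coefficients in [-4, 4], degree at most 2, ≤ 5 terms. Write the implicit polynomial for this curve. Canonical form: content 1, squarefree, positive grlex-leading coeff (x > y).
2*x^2 + y^2 + 2*x - y - 1

First, deg p = 2. The shape is more complex than any degree-1 curve.
Finally, solving for integer coefficients yields p as stated.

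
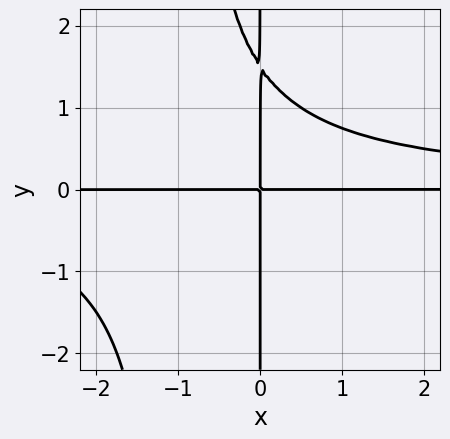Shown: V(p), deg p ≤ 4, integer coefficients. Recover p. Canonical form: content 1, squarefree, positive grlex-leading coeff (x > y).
Degree: the shape is more complex than any degree-3 curve, so deg p = 4.
Against the integer gridlines: the visible y-axis segment lies entirely on the curve; every point of the x-axis in the box is on the curve.
These observations pin down the coefficients.

2*x^2*y^2 + 2*x*y^2 - 3*x*y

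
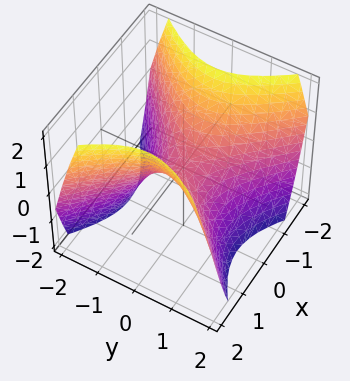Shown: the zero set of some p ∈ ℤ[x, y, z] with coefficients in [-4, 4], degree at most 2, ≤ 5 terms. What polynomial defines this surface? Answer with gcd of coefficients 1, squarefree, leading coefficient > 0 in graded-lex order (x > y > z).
x^2 - y^2 - z

(a) Degree: a saddle surface; a quadric, so deg p = 2.
(b) Symmetries: it's symmetric under x → −x, forcing even powers of x; mirror symmetry y ↦ −y ⇒ only even powers of y.
(c) From the visible intercepts: it crosses the x-axis at the gridline x = 0; it meets the z-axis at z = 0 (among the integer gridlines); it crosses the y-axis at the gridline y = 0.
(d) Matching integer coefficients to the picture gives p.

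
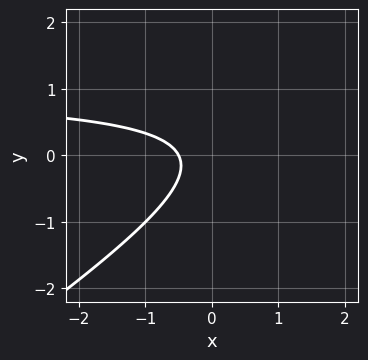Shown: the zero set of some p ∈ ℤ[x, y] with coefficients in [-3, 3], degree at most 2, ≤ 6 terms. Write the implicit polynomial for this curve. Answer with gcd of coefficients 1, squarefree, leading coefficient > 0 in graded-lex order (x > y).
2*x*y - 3*y^2 - 2*x - 1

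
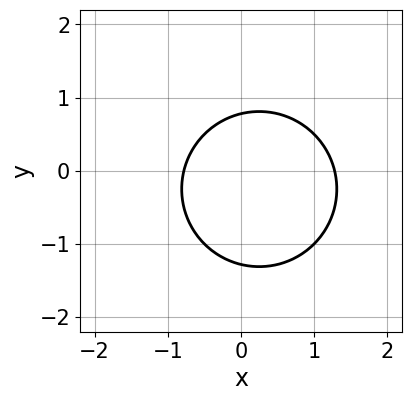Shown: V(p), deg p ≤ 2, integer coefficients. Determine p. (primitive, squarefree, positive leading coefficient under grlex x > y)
First, deg p = 2. No degree-1 curve has this shape.
Finally, the integer polynomial consistent with all of this is the stated p.

2*x^2 + 2*y^2 - x + y - 2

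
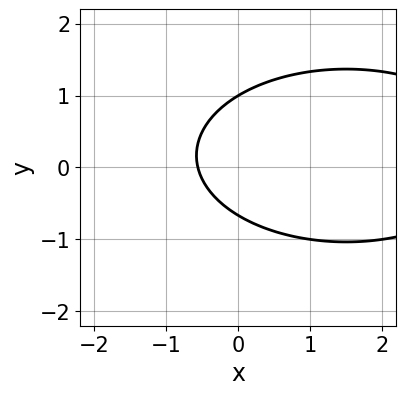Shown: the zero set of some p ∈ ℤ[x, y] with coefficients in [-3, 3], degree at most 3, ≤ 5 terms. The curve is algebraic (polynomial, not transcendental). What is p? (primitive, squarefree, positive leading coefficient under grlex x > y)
x^2 + 3*y^2 - 3*x - y - 2

Degree: a generic line meets the curve in up to 2 points, so deg p = 2.
From the axis intercepts and sections: one y-axis crossing is at y = 1.
Putting this together gives p.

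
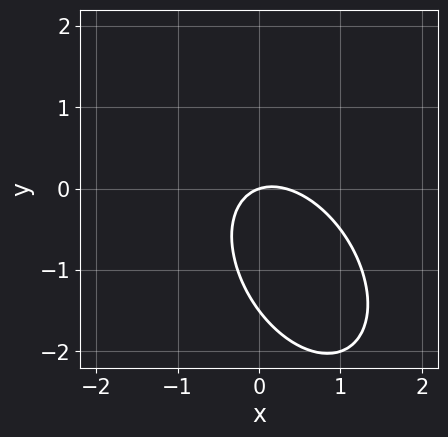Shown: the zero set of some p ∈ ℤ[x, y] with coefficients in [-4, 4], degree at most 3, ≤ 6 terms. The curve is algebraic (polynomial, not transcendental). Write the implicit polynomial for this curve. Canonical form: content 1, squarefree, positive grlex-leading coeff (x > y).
3*x^2 + 2*x*y + 2*y^2 - x + 3*y

First, the degree is 2 — no degree-1 curve has this shape.
Then, reading off the gridlines: one y-axis crossing is at y = 0; it meets the x-axis at x = 0 (among the integer gridlines).
Finally, assembling these constraints gives the stated polynomial.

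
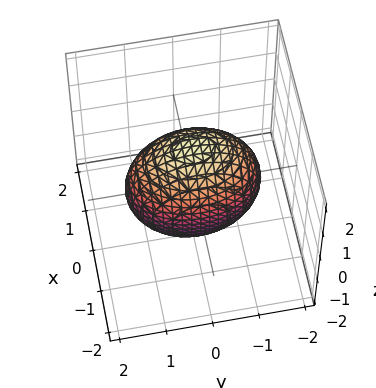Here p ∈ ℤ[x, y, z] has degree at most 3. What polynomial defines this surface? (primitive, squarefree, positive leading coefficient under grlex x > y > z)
2*x^2 + y^2 + z^2 - 2

First, degree: a closed, bounded, convex surface; a quadric, so deg p = 2.
Next, symmetries: it's symmetric under z → −z, forcing even powers of z; it's symmetric under y → −y, forcing even powers of y; mirror symmetry x ↦ −x ⇒ only even powers of x.
Then, reading off the gridlines: the x-axis gridline crossings are at x ∈ {-1, 1}.
Finally, solving for integer coefficients yields p as stated.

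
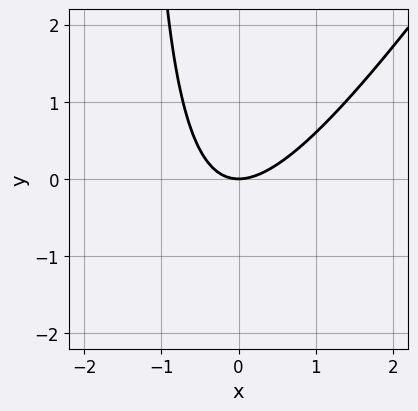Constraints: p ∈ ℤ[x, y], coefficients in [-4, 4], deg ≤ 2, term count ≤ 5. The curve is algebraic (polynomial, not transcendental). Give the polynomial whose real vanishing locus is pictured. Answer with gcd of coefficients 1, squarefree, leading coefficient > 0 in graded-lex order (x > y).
3*x^2 - 2*x*y - 3*y

1. The degree is 2 — no degree-1 curve has this shape.
2. Reading off the gridlines: it crosses the x-axis at the gridline x = 0; it crosses the y-axis at the gridline y = 0.
3. The integer polynomial consistent with all of this is the stated p.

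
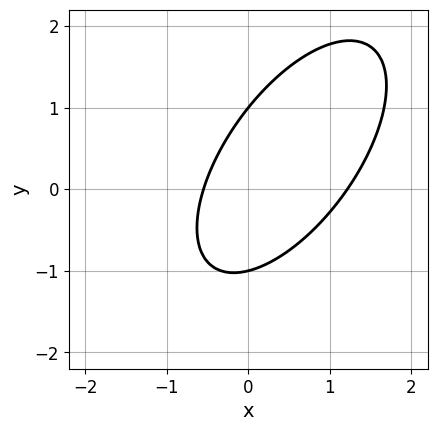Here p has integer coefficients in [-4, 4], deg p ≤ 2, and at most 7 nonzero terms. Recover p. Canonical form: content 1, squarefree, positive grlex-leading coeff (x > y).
1. deg p = 2.
2. Against the integer gridlines: among the integer gridlines, it crosses the y-axis at y ∈ {-1, 1}.
3. Putting this together gives p.

3*x^2 - 3*x*y + 2*y^2 - 2*x - 2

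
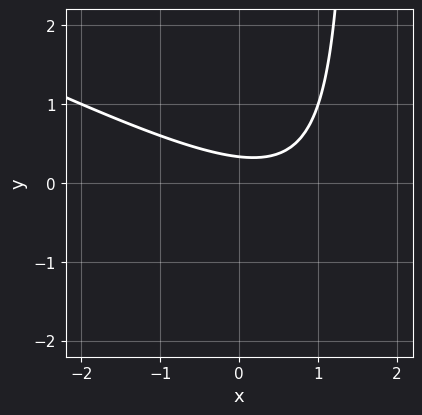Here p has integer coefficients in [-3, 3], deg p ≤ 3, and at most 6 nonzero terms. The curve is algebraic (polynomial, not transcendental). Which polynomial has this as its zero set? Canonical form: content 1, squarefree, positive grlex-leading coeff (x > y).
x^2 + 2*x*y - x - 3*y + 1

First, the degree is 2 — no degree-1 curve has this shape.
Next, checking where it meets the axes: no x-intercept at any integer in the box.
Finally, assembling these constraints gives the stated polynomial.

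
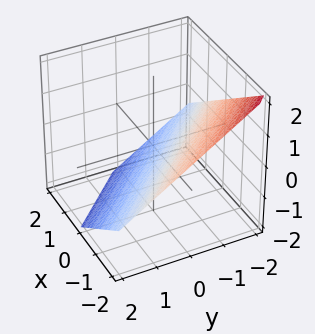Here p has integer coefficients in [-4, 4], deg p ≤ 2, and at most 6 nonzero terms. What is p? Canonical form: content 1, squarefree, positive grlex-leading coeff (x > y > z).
First, the degree is 1 — the surface is flat (a plane).
Then, from the visible intercepts: one x-axis crossing is at x = -1; one y-axis crossing is at y = -1.
Finally, these observations pin down the coefficients.

2*x + 2*y + 3*z + 2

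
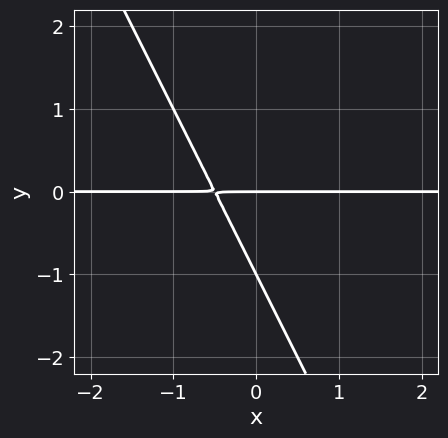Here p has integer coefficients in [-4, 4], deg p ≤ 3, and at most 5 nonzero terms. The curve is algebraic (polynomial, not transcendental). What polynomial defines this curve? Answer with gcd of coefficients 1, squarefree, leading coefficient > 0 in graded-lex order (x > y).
First, the degree is 2 — a generic line meets the curve in up to 2 points.
Then, from the visible intercepts: among the integer gridlines, it crosses the y-axis at y ∈ {-1, 0}; the visible x-axis segment lies entirely on the curve.
Finally, assembling these constraints gives the stated polynomial.

2*x*y + y^2 + y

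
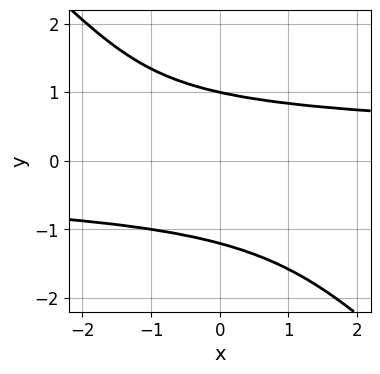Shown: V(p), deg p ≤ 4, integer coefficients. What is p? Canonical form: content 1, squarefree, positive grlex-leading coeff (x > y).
(a) deg p = 4. The shape is more complex than any degree-3 curve.
(b) Against the integer gridlines: it meets the y-axis at y = 1 (among the integer gridlines); it misses every integer gridline on the x-axis.
(c) Solving for integer coefficients yields p as stated.

2*x*y^3 + 2*y^4 + y - 3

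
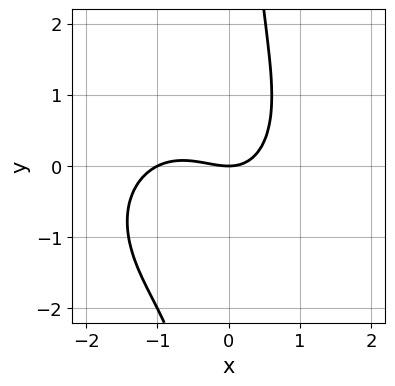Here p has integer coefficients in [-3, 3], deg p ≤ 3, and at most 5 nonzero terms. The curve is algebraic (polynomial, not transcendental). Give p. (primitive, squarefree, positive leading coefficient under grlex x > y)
1. deg p = 3.
2. Checking where it meets the axes: the x-axis gridline crossings are at x ∈ {-1, 0}; one y-axis crossing is at y = 0.
3. Matching integer coefficients to the picture gives p.

2*x^3 + 2*x*y^2 + 2*x^2 + x*y - 3*y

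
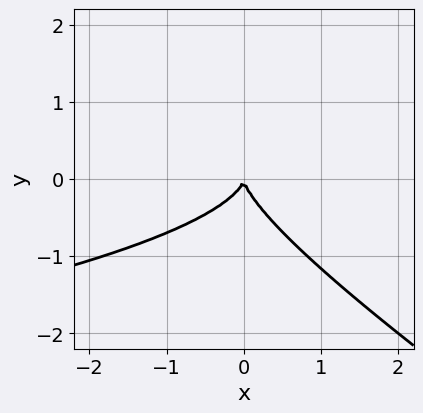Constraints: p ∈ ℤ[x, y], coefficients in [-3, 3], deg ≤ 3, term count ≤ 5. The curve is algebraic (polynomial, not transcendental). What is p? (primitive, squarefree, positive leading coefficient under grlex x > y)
2*x*y^2 + 3*y^3 + 2*x^2

First, deg p = 3. A generic line meets the curve in up to 3 points.
Next, from the axis intercepts and sections: it crosses the y-axis at the gridline y = 0; it meets the x-axis at x = 0 (among the integer gridlines).
Finally, together with the visible shape, these determine p as stated.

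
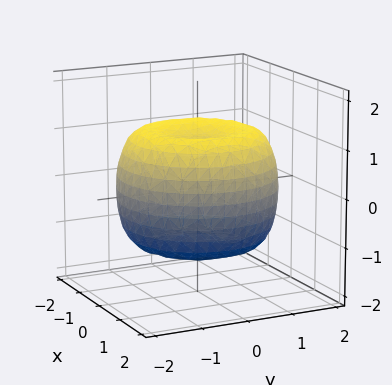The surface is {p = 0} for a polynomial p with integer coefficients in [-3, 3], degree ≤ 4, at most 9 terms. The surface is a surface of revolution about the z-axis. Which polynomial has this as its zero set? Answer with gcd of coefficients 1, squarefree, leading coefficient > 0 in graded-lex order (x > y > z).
First, degree: a generic line meets the surface in up to 4 points, so deg p = 4.
Then, by symmetry, the surface is invariant under rotation about z: p = q(x² + y², z).
Then, from the visible intercepts: the z-axis gridline crossings are at z ∈ {-1, 1}; a circular section at z = 0 has radius between 1 and 2.
Finally, matching integer coefficients to the picture gives p.

x^4 + 2*x^2*y^2 + y^4 - 2*x^2 - 2*y^2 + 2*z^2 - 2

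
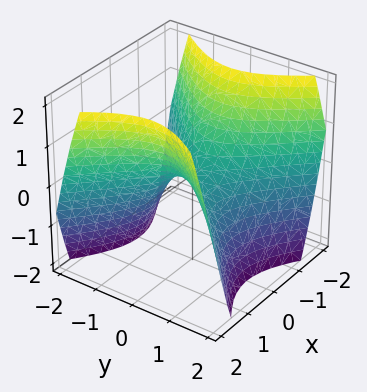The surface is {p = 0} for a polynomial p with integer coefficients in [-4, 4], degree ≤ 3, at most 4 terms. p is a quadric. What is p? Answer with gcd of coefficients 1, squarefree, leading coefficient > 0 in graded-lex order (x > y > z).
x^2 - y^2 - z

First, deg p = 2.
Next, symmetries: the x ↦ −x reflection is a symmetry, so x appears only in even powers; the y ↦ −y reflection is a symmetry, so y appears only in even powers.
Then, observable constraints: it crosses the y-axis at the gridline y = 0; it meets the x-axis at x = 0 (among the integer gridlines).
Finally, together with the visible shape, these determine p as stated.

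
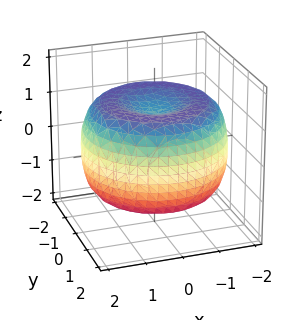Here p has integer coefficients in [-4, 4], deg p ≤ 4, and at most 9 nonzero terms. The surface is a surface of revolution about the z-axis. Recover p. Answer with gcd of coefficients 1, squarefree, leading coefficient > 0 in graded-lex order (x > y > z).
Degree: a generic line meets the surface in up to 4 points, so deg p = 4.
Symmetries: the z-axis is an axis of rotation, so x and y enter only as x² + y².
From the visible intercepts: the z-axis gridline crossings are at z ∈ {-1, 1}; a circular section at z = 0 has radius between 1 and 2.
Solving for integer coefficients yields p as stated.

x^4 + 2*x^2*y^2 + y^4 - 3*x^2 - 3*y^2 + 3*z^2 - 3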